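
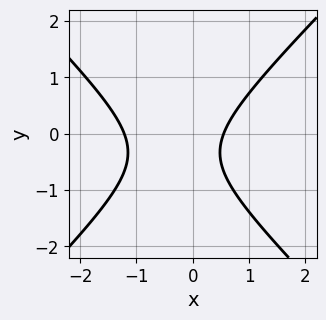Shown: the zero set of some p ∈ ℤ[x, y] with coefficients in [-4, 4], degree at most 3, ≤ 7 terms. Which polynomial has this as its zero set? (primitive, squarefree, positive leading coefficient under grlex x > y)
3*x^2 - 3*y^2 + 2*x - 2*y - 2

1. The degree is 2 — no degree-1 curve has this shape.
2. Against the integer gridlines: the curve avoids every integer y-axis point in the box.
3. These observations pin down the coefficients.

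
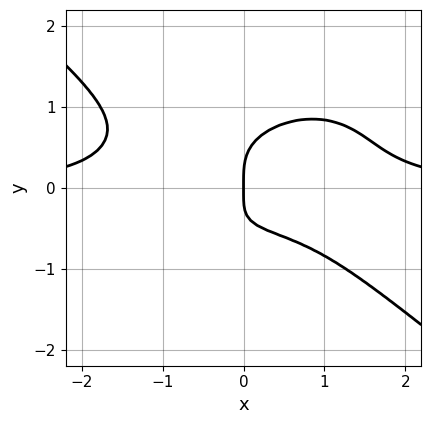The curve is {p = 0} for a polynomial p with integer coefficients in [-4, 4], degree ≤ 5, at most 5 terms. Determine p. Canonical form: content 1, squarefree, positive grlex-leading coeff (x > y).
1. deg p = 4. The shape is more complex than any degree-3 curve.
2. Checking where it meets the axes: one x-axis crossing is at x = 0; it crosses the y-axis at the gridline y = 0.
3. Matching integer coefficients to the picture gives p.

x^3*y + 2*y^4 - x*y - x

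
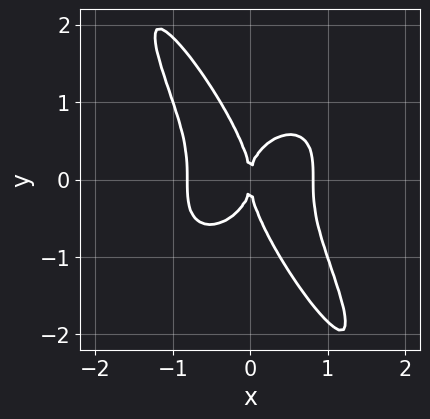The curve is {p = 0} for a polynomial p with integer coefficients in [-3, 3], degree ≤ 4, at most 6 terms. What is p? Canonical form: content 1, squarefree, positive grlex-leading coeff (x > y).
deg p = 4.
Checking where it meets the axes: one x-axis crossing is at x = 0; one y-axis crossing is at y = 0.
Assembling these constraints gives the stated polynomial.

3*x^4 + 2*x*y^3 + y^4 - 2*x^2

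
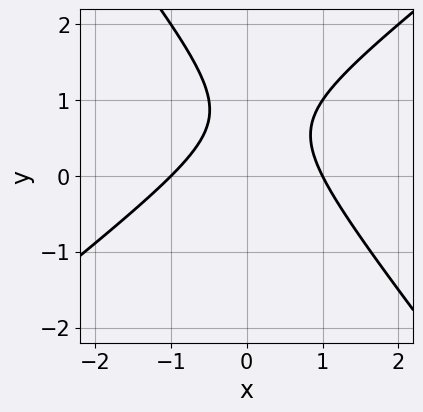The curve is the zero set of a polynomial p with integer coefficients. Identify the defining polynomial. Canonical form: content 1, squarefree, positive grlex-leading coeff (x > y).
2*x^2 - x*y - 2*y^2 + 3*y - 2

First, the degree is 2 — a generic line meets the curve in up to 2 points.
Next, reading off the gridlines: among the integer gridlines, it crosses the x-axis at x ∈ {-1, 1}; the curve avoids every integer y-axis point in the box.
Finally, assembling these constraints gives the stated polynomial.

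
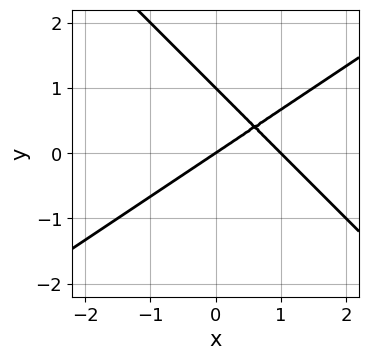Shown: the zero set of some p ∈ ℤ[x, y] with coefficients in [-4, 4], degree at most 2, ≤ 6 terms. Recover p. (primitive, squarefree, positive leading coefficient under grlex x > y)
First, deg p = 2. The shape is more complex than any degree-1 curve.
Then, against the integer gridlines: the y-axis gridline crossings are at y ∈ {0, 1}; among the integer gridlines, it crosses the x-axis at x ∈ {0, 1}.
Finally, the integer polynomial consistent with all of this is the stated p.

2*x^2 - x*y - 3*y^2 - 2*x + 3*y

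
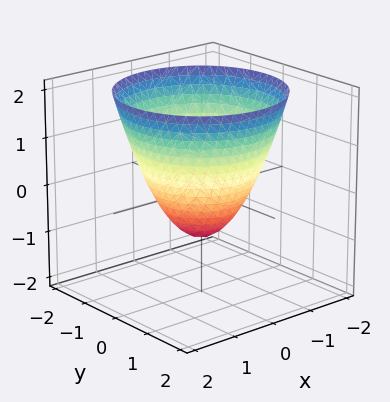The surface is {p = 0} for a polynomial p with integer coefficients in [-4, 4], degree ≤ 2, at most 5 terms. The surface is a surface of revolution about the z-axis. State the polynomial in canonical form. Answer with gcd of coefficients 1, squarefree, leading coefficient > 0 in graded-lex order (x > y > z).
x^2 + y^2 - z - 1

First, deg p = 2.
Next, symmetries: the z-axis is an axis of rotation, so x and y enter only as x² + y².
Next, checking where it meets the axes: among the integer gridlines, it crosses the x-axis at x ∈ {-1, 1}; among the integer gridlines, it crosses the y-axis at y ∈ {-1, 1}; it crosses the z-axis at the gridline z = -1; a circular section at z = 1 has radius between 1 and 2.
Finally, fitting integer coefficients to these (and the overall shape) gives p.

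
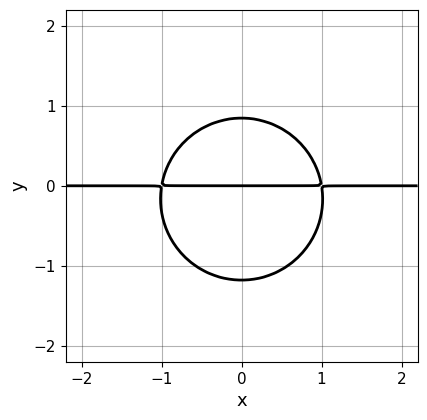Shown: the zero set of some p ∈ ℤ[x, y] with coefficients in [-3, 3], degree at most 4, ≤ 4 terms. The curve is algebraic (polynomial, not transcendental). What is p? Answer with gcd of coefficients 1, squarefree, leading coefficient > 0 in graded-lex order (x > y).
3*x^2*y + 3*y^3 + y^2 - 3*y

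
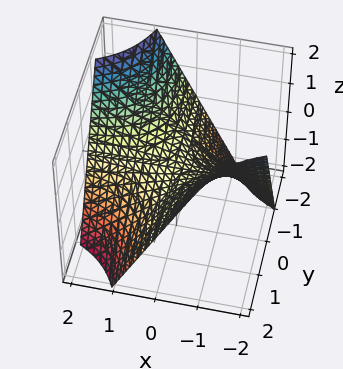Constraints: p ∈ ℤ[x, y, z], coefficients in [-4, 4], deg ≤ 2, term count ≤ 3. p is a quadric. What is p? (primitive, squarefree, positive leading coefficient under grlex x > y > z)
x*y + z

deg p = 2.
Against the integer gridlines: it meets the z-axis at z = 0 (among the integer gridlines); the visible y-axis segment lies entirely on the surface.
These observations pin down the coefficients.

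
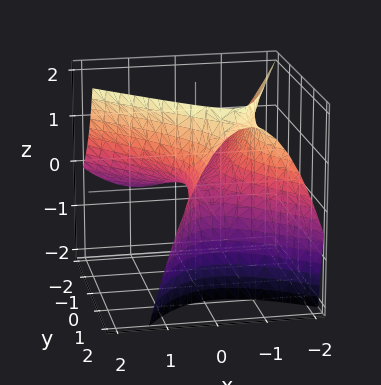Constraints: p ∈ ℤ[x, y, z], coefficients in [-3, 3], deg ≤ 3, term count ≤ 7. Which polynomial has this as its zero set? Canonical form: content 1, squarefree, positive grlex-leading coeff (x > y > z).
3*x^2 + 2*x*y - y^2 + 3*y*z - 3*z

First, degree: a generic line meets the surface in up to 2 points, so deg p = 2.
Then, against the integer gridlines: one x-axis crossing is at x = 0; it crosses the z-axis at the gridline z = 0; it crosses the y-axis at the gridline y = 0.
Finally, fitting integer coefficients to these (and the overall shape) gives p.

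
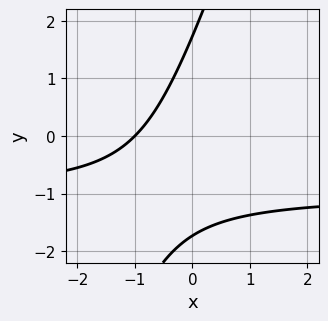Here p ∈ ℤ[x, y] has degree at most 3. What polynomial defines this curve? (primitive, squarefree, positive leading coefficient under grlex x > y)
1. Degree: the shape is more complex than any degree-1 curve, so deg p = 2.
2. Against the integer gridlines: it crosses the x-axis at the gridline x = -1.
3. Putting this together gives p.

3*x*y - y^2 + 3*x + 3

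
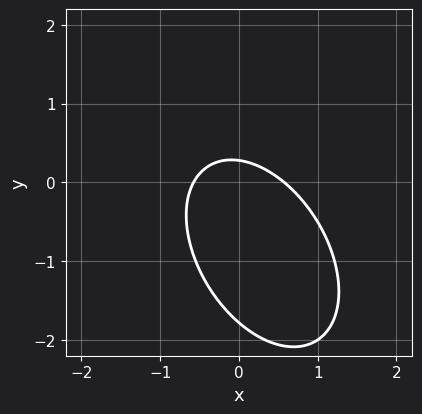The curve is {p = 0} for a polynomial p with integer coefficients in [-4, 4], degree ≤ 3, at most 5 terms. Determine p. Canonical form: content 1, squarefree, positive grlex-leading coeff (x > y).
1. The degree is 2 — a generic line meets the curve in up to 2 points.
2. Solving for integer coefficients yields p as stated.

3*x^2 + 2*x*y + 2*y^2 + 3*y - 1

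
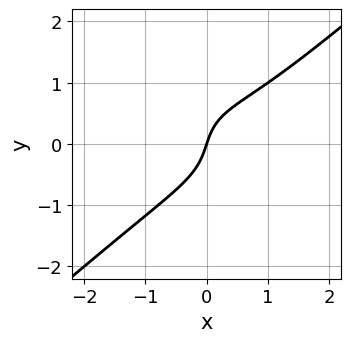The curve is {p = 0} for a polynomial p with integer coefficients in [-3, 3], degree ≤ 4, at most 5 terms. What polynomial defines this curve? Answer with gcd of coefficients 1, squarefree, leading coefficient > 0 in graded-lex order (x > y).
2*x^3 - 3*y^3 - x^2 + 3*x - y

(a) deg p = 3. A generic line meets the curve in up to 3 points.
(b) From the axis intercepts and sections: one x-axis crossing is at x = 0; one y-axis crossing is at y = 0.
(c) These observations pin down the coefficients.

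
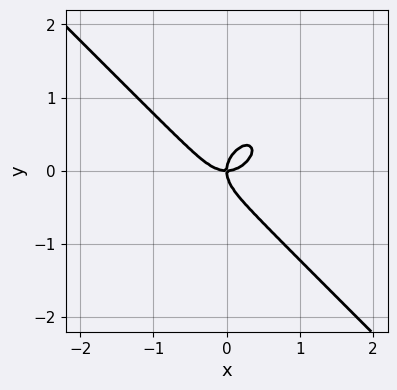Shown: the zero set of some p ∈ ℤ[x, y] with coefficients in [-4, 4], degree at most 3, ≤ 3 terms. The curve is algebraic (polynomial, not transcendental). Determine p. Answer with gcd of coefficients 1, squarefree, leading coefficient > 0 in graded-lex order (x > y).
3*x^3 + 3*y^3 - 2*x*y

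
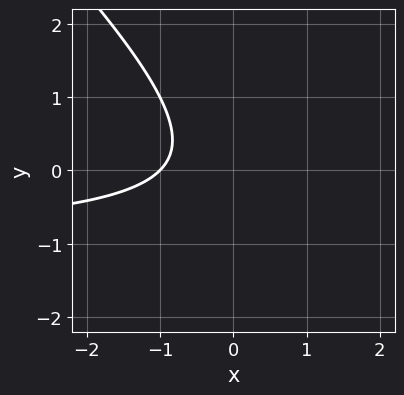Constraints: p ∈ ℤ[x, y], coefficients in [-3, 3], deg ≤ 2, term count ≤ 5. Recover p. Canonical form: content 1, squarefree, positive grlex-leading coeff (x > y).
The degree is 2 — the shape is more complex than any degree-1 curve.
Reading off the gridlines: it crosses the x-axis at the gridline x = -1; the curve avoids every integer y-axis point in the box.
Together with the visible shape, these determine p as stated.

x*y + y^2 + x + 1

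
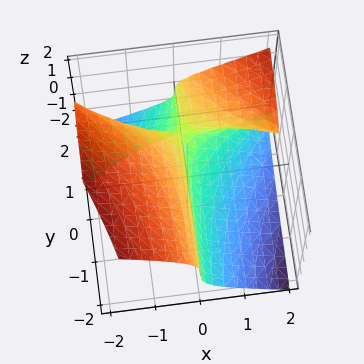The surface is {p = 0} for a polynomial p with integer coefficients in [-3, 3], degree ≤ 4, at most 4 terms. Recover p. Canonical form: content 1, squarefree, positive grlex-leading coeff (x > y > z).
x^2*z - 2*z^3 + 2*x*y - 2*x

1. The degree is 3 — the shape is more complex than any degree-2 surface.
2. From the axis intercepts and sections: it crosses the x-axis at the gridline x = 0; every point of the y-axis in the box is on the surface; one z-axis crossing is at z = 0.
3. Matching integer coefficients to the picture gives p.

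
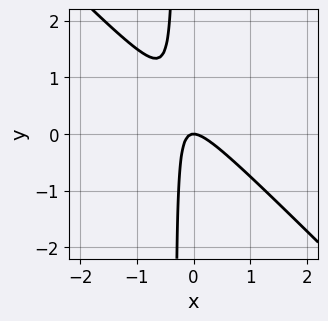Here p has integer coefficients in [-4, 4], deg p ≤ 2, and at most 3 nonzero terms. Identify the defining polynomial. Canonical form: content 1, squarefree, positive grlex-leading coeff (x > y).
3*x^2 + 3*x*y + y

(a) Degree: no degree-1 curve has this shape, so deg p = 2.
(b) Against the integer gridlines: it crosses the x-axis at the gridline x = 0; it crosses the y-axis at the gridline y = 0.
(c) These observations pin down the coefficients.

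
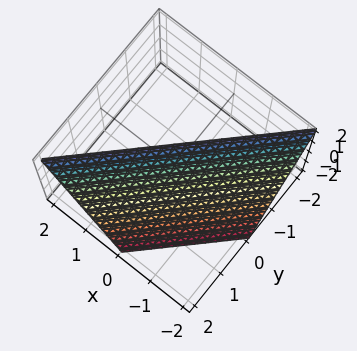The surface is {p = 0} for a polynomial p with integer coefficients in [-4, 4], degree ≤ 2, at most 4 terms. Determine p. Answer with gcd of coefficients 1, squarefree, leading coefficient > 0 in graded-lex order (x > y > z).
deg p = 1.
Checking where it meets the axes: it crosses the z-axis at the gridline z = 2; one y-axis crossing is at y = 1; one x-axis crossing is at x = -1.
The integer polynomial consistent with all of this is the stated p.

2*x - 2*y - z + 2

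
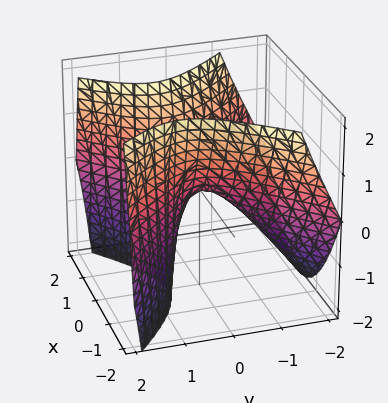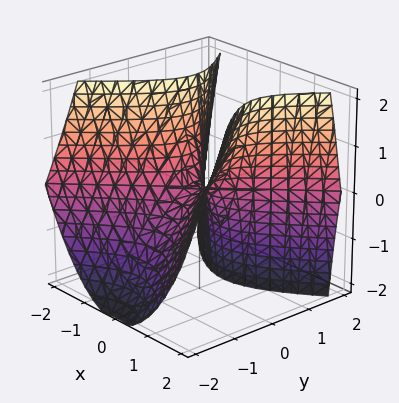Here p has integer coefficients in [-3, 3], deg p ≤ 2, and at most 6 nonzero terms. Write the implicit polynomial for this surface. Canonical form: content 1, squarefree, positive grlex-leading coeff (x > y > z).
3*x^2 - 3*y^2 + 2*y*z - 2*z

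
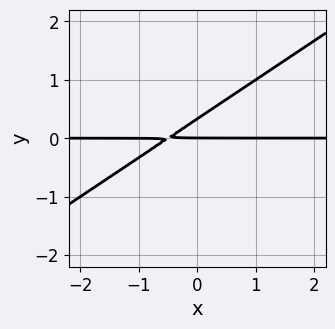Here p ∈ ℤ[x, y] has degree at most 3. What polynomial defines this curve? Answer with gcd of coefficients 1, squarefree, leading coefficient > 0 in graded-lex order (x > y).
2*x*y - 3*y^2 + y

First, the degree is 2 — no degree-1 curve has this shape.
Then, observable constraints: it crosses the y-axis at the gridline y = 0; every point of the x-axis in the box is on the curve.
Finally, assembling these constraints gives the stated polynomial.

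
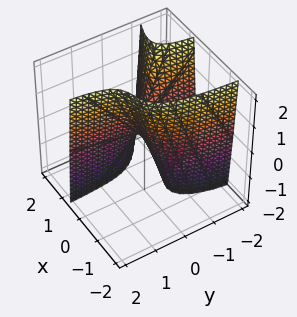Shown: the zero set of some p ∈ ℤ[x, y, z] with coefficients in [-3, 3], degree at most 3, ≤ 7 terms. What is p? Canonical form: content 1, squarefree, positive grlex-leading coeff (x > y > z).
First, the degree is 3 — no degree-2 surface has this shape.
Then, against the integer gridlines: one x-axis crossing is at x = 0; it crosses the y-axis at the gridline y = 0.
Finally, putting this together gives p.

2*x^3 + 3*x^2*y + 3*x*y - 3*y + z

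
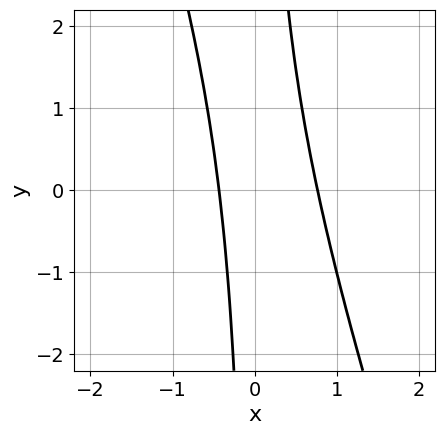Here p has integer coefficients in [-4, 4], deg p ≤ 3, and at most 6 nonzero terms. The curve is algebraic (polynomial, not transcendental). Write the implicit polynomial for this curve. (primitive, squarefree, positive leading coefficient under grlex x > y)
deg p = 2. No degree-1 curve has this shape.
Against the integer gridlines: it misses every integer gridline on the y-axis.
Together with the visible shape, these determine p as stated.

3*x^2 + x*y - x - 1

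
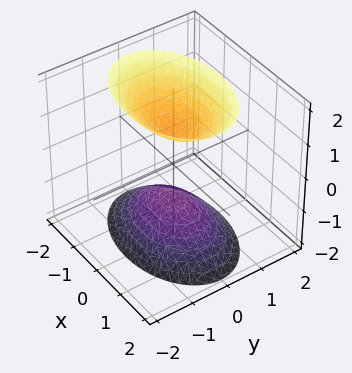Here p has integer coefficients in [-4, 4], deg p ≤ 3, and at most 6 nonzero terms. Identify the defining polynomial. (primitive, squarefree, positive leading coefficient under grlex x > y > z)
1. I count 2 distinct pieces.
2. The degree is 2 — two sheets facing apart; a quadric.
3. Symmetries: mirror symmetry x ↦ −x ⇒ only even powers of x; the y ↦ −y reflection is a symmetry, so y appears only in even powers; the z ↦ −z reflection is a symmetry, so z appears only in even powers.
4. From the axis intercepts and sections: the surface avoids every integer y-axis point in the box; among the integer gridlines, it crosses the z-axis at z ∈ {-1, 1}; it misses every integer gridline on the x-axis.
5. The integer polynomial consistent with all of this is the stated p.

x^2 + 2*y^2 - z^2 + 1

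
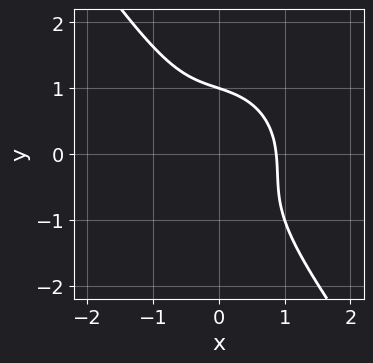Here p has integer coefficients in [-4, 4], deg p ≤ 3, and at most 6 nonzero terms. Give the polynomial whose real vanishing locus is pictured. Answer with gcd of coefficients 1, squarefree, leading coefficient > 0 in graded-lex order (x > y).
3*x^3 + x^2*y + 2*x*y^2 + 2*y^3 - 2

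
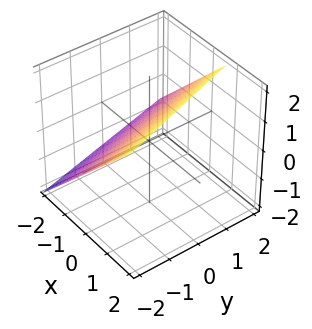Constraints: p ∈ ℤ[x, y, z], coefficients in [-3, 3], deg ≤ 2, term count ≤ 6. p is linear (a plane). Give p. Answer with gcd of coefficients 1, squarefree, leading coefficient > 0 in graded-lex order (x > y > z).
3*x + y - 3*z + 2

deg p = 1. The surface is flat (a plane).
Checking where it meets the axes: one y-axis crossing is at y = -2.
Putting this together gives p.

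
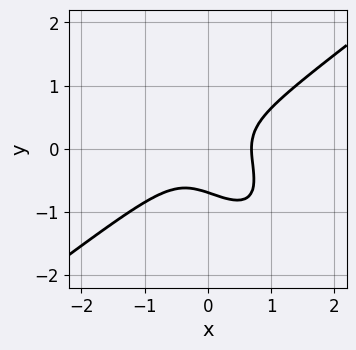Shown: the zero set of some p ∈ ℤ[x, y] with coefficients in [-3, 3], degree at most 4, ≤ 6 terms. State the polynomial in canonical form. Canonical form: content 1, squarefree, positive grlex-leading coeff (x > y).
(a) Degree: a generic line meets the curve in up to 3 points, so deg p = 3.
(b) Matching integer coefficients to the picture gives p.

3*x^3 - 3*x*y^2 - 3*y^3 - 1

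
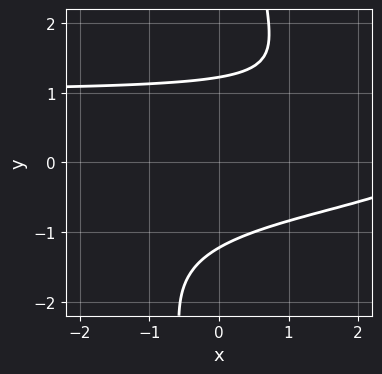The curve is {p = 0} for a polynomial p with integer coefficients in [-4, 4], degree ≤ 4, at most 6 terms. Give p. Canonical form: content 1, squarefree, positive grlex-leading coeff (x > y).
Degree: no degree-3 curve has this shape, so deg p = 4.
Against the integer gridlines: the curve avoids every integer x-axis point in the box.
The integer polynomial consistent with all of this is the stated p.

x*y^3 - 2*y^2 - x + 3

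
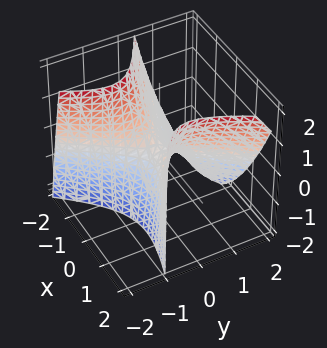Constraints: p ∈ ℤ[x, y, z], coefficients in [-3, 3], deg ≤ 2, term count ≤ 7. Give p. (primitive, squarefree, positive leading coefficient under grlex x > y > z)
2*x^2 + 3*x*y - 3*y^2 - 2*y*z - 2*z

1. The degree is 2 — no degree-1 surface has this shape.
2. Reading off the gridlines: it crosses the z-axis at the gridline z = 0; it meets the x-axis at x = 0 (among the integer gridlines); it crosses the y-axis at the gridline y = 0.
3. These observations pin down the coefficients.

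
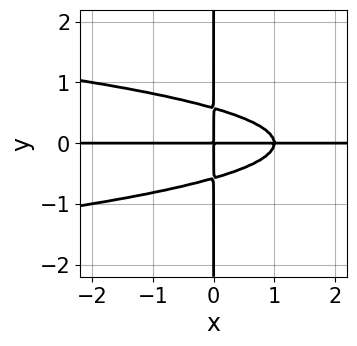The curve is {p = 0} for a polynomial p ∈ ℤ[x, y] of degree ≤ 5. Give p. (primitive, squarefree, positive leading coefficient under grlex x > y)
(a) The degree is 4 — no degree-3 curve has this shape.
(b) Reading off the gridlines: the visible y-axis segment lies entirely on the curve; the visible x-axis segment lies entirely on the curve.
(c) Assembling these constraints gives the stated polynomial.

3*x*y^3 + x^2*y - x*y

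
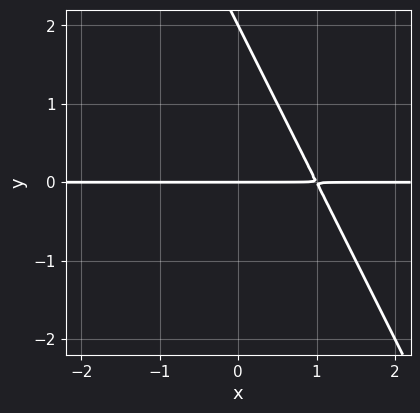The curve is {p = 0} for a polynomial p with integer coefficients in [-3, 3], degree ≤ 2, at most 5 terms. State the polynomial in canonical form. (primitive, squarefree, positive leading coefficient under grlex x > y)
(a) deg p = 2.
(b) Reading off the gridlines: every point of the x-axis in the box is on the curve; among the integer gridlines, it crosses the y-axis at y ∈ {0, 2}.
(c) Putting this together gives p.

2*x*y + y^2 - 2*y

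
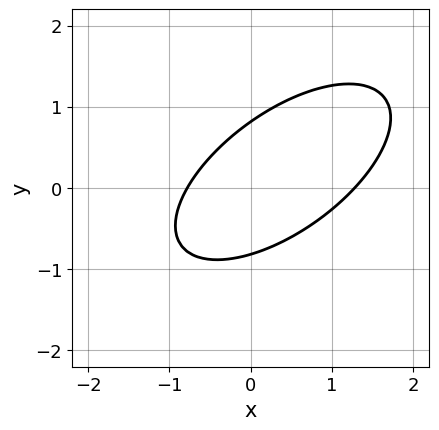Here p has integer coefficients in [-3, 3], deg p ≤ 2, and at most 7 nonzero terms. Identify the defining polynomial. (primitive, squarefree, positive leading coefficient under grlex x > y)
First, deg p = 2.
Finally, solving for integer coefficients yields p as stated.

2*x^2 - 3*x*y + 3*y^2 - x - 2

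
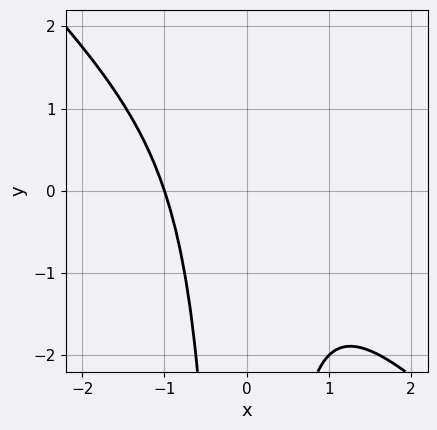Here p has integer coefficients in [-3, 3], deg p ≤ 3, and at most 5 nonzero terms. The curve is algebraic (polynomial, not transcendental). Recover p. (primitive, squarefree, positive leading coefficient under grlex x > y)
(a) Degree: no degree-2 curve has this shape, so deg p = 3.
(b) Against the integer gridlines: the curve avoids every integer y-axis point in the box; it meets the x-axis at x = -1 (among the integer gridlines).
(c) Assembling these constraints gives the stated polynomial.

x^3 + x^2*y + 1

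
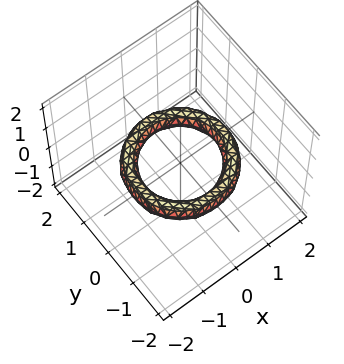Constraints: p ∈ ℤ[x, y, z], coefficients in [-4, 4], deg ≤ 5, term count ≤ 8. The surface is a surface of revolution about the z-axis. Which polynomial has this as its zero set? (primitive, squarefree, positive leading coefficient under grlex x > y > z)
x^4 + 2*x^2*y^2 + y^4 - 3*x^2 - 3*y^2 + 3*z^2 + 2

Degree: no degree-3 surface has this shape, so deg p = 4.
Symmetries: rotational symmetry about the z-axis ⇒ p depends on x, y only through x² + y².
Against the integer gridlines: the x-axis gridline crossings are at x ∈ {-1, 1}; no z-intercept at any integer in the box; a circular section at z = 0 has radius exactly 1.
Together with the visible shape, these determine p as stated. Check: (0, 1, 0) on the y-axis lies on the surface, and p(0, 1, 0) = 0. ✓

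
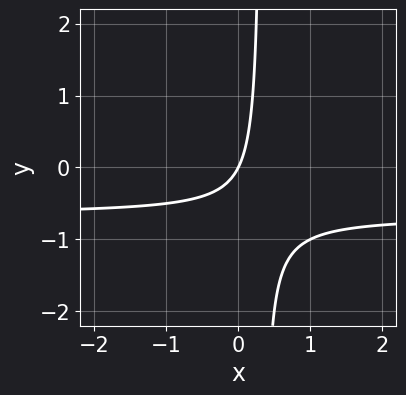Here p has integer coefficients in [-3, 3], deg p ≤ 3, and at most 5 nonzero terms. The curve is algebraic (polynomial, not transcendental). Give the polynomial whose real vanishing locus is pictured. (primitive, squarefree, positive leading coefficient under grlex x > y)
3*x*y + 2*x - y

(a) The degree is 2 — the shape is more complex than any degree-1 curve.
(b) From the visible intercepts: one x-axis crossing is at x = 0; one y-axis crossing is at y = 0.
(c) Assembling these constraints gives the stated polynomial.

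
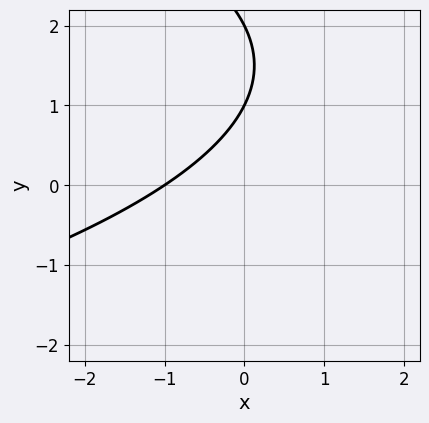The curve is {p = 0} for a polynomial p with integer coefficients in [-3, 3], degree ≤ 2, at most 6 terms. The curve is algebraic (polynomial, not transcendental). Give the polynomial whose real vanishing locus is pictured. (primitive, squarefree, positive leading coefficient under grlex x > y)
First, the degree is 2 — a generic line meets the curve in up to 2 points.
Next, reading off the gridlines: one x-axis crossing is at x = -1; among the integer gridlines, it crosses the y-axis at y ∈ {1, 2}.
Finally, fitting integer coefficients to these (and the overall shape) gives p.

y^2 + 2*x - 3*y + 2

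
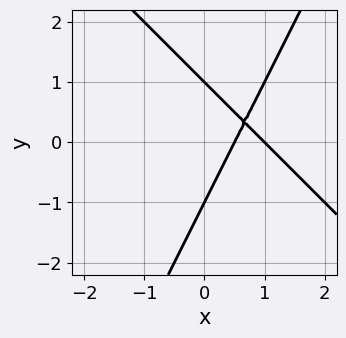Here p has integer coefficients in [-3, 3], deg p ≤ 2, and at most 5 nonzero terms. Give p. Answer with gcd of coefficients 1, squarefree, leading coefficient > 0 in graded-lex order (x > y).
Degree: a generic line meets the curve in up to 2 points, so deg p = 2.
Observable constraints: one x-axis crossing is at x = 1; the y-axis gridline crossings are at y ∈ {-1, 1}.
The integer polynomial consistent with all of this is the stated p.

2*x^2 + x*y - y^2 - 3*x + 1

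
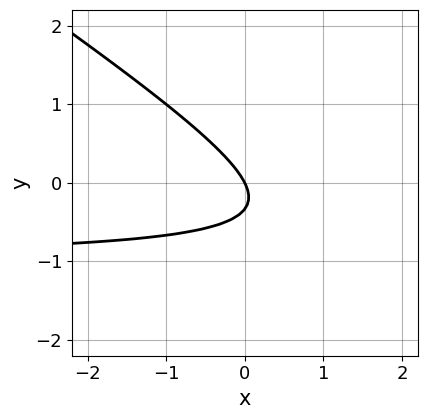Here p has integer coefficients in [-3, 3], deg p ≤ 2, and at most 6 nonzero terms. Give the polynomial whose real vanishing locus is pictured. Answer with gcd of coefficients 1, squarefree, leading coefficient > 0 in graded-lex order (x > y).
First, degree: the shape is more complex than any degree-1 curve, so deg p = 2.
Next, observable constraints: it crosses the x-axis at the gridline x = 0; it crosses the y-axis at the gridline y = 0.
Finally, the integer polynomial consistent with all of this is the stated p.

2*x*y + 3*y^2 + 2*x + y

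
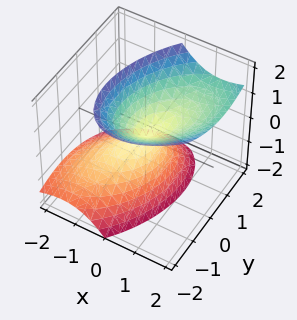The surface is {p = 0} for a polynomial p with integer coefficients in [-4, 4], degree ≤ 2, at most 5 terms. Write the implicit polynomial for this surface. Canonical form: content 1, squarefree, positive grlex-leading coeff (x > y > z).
3*x^2 - 2*x*y - 3*x*z + 2*y^2 - 2*z^2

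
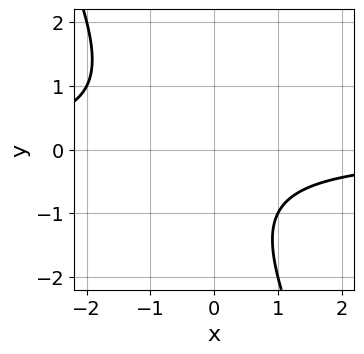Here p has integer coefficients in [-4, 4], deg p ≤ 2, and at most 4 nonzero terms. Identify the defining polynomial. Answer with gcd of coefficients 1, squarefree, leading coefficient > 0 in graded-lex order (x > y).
2*x*y + y^2 + y + 2

1. The degree is 2 — the shape is more complex than any degree-1 curve.
2. Checking where it meets the axes: the curve avoids every integer x-axis point in the box; no y-intercept at any integer in the box.
3. Together with the visible shape, these determine p as stated.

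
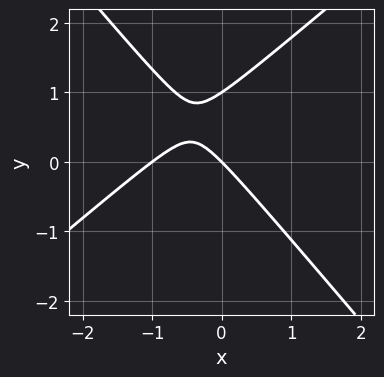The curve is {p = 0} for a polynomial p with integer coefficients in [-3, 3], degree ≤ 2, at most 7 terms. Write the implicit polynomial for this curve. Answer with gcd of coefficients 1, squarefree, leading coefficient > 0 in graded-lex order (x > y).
Degree: the shape is more complex than any degree-1 curve, so deg p = 2.
Reading off the gridlines: the x-axis gridline crossings are at x ∈ {-1, 0}; the y-axis gridline crossings are at y ∈ {0, 1}.
Matching integer coefficients to the picture gives p.

3*x^2 - x*y - 3*y^2 + 3*x + 3*y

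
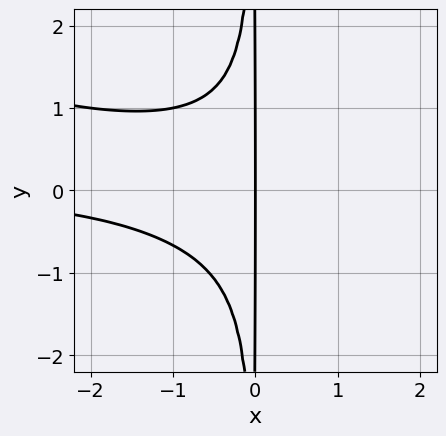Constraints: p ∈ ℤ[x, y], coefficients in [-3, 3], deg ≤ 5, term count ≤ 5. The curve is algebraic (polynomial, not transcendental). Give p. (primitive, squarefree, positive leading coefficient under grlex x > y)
x^3*y + 3*x^2*y^2 + 2*x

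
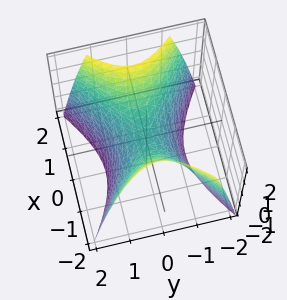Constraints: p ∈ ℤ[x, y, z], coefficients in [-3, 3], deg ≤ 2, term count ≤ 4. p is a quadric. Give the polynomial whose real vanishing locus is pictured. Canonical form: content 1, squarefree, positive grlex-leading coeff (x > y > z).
1. Degree: a hyperbolic paraboloid; a quadric, so deg p = 2.
2. Symmetries: the x ↦ −x reflection is a symmetry, so x appears only in even powers; it's symmetric under y → −y, forcing even powers of y.
3. Observable constraints: one x-axis crossing is at x = 0; it crosses the z-axis at the gridline z = 0; it meets the y-axis at y = 0 (among the integer gridlines).
4. Assembling these constraints gives the stated polynomial.

2*x^2 - 3*y^2 - 2*z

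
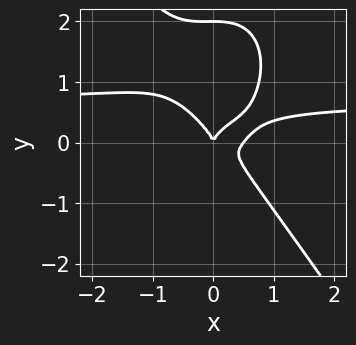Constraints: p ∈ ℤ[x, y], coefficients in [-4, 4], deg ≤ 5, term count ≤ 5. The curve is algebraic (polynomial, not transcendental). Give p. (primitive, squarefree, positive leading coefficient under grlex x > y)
(a) Degree: no degree-3 curve has this shape, so deg p = 4.
(b) From the visible intercepts: among the integer gridlines, it crosses the y-axis at y ∈ {0, 2}; it meets the x-axis at x = 0 (among the integer gridlines).
(c) Putting this together gives p.

3*x^3*y + y^4 - 2*x^3 - 2*y^3 + x^2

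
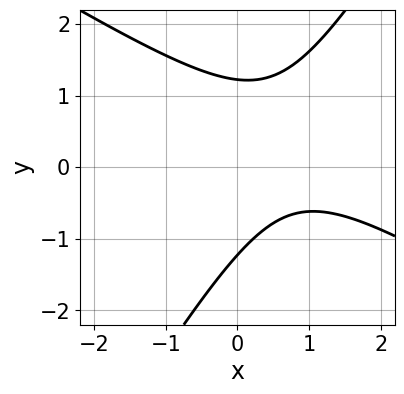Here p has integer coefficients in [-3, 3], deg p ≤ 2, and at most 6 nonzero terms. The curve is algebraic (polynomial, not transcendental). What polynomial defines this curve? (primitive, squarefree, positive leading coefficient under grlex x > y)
First, deg p = 2.
Next, observable constraints: it misses every integer gridline on the x-axis.
Finally, the integer polynomial consistent with all of this is the stated p.

2*x^2 + 2*x*y - 2*y^2 - 3*x + 3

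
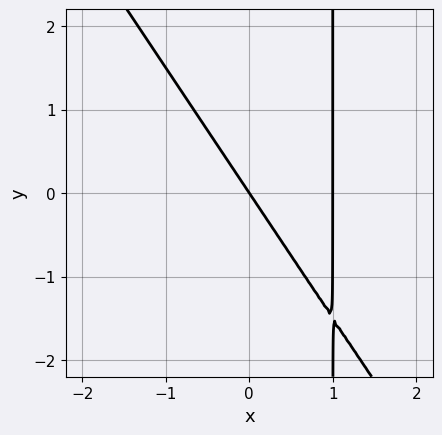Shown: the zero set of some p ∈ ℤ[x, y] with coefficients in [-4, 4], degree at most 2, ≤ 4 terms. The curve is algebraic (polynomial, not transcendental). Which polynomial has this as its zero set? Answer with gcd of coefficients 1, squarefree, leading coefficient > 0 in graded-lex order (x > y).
1. deg p = 2.
2. Observable constraints: among the integer gridlines, it crosses the x-axis at x ∈ {0, 1}; it meets the y-axis at y = 0 (among the integer gridlines).
3. Solving for integer coefficients yields p as stated.

3*x^2 + 2*x*y - 3*x - 2*y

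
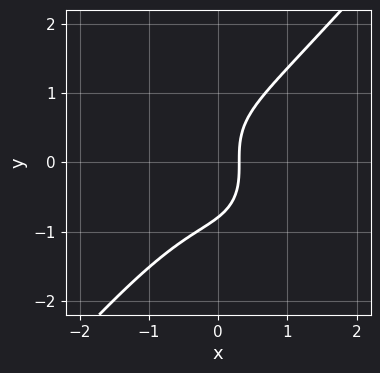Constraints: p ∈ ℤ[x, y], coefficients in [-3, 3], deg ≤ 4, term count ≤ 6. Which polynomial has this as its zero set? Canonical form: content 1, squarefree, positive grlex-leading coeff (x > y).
3*x^3 - 2*y^3 + 3*x - 1

The degree is 3 — a generic line meets the curve in up to 3 points.
Putting this together gives p.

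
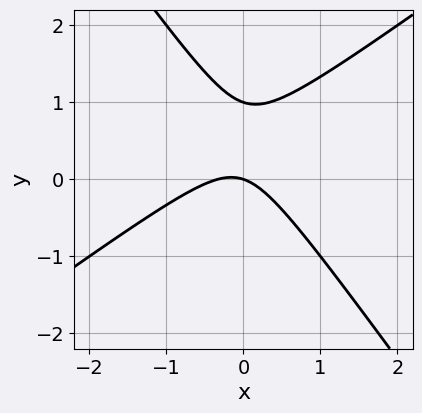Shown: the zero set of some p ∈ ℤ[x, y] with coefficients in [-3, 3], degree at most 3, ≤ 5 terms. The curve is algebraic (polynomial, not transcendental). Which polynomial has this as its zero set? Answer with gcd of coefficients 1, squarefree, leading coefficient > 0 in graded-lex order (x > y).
3*x^2 - 2*x*y - 3*y^2 + x + 3*y

(a) deg p = 2. A generic line meets the curve in up to 2 points.
(b) From the visible intercepts: it meets the x-axis at x = 0 (among the integer gridlines); the y-axis gridline crossings are at y ∈ {0, 1}.
(c) Matching integer coefficients to the picture gives p.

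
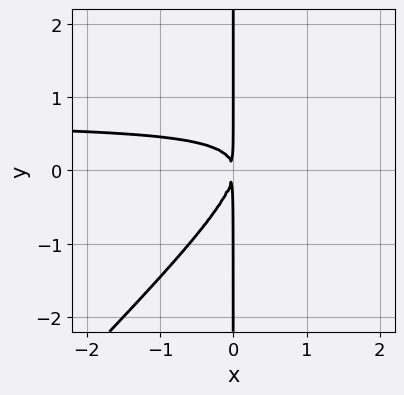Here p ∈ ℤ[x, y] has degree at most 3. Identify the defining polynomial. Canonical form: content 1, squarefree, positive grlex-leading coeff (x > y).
First, the degree is 3 — a generic line meets the curve in up to 3 points.
Then, checking where it meets the axes: the visible y-axis segment lies entirely on the curve.
Finally, fitting integer coefficients to these (and the overall shape) gives p.

3*x^2*y - 3*x*y^2 - 2*x^2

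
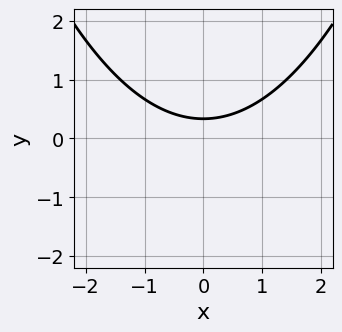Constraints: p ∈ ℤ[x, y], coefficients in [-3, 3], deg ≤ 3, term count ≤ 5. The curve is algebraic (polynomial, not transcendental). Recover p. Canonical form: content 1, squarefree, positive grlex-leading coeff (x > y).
x^2 - 3*y + 1

First, the degree is 2 — a generic line meets the curve in up to 2 points.
Next, symmetries: it's symmetric under x → −x, forcing even powers of x.
Next, checking where it meets the axes: the curve avoids every integer x-axis point in the box.
Finally, matching integer coefficients to the picture gives p.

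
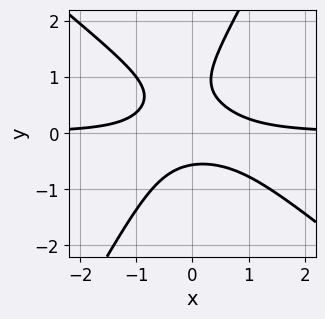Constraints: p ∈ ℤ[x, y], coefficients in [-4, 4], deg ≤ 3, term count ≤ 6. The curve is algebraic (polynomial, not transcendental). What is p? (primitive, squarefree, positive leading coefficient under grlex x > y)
3*x^2*y + 2*x*y^2 - 2*y^3 + 2*y^2 - 1

The degree is 3 — the shape is more complex than any degree-2 curve.
From the axis intercepts and sections: no x-intercept at any integer in the box.
Together with the visible shape, these determine p as stated.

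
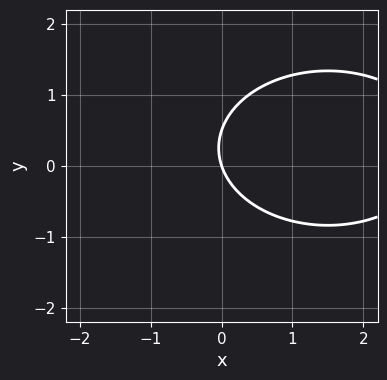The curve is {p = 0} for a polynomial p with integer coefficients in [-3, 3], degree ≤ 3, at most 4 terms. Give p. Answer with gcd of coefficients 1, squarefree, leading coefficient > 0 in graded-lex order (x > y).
The degree is 2 — a generic line meets the curve in up to 2 points.
From the axis intercepts and sections: one x-axis crossing is at x = 0; it meets the y-axis at y = 0 (among the integer gridlines).
Matching integer coefficients to the picture gives p.

x^2 + 2*y^2 - 3*x - y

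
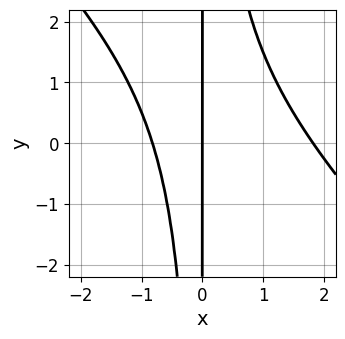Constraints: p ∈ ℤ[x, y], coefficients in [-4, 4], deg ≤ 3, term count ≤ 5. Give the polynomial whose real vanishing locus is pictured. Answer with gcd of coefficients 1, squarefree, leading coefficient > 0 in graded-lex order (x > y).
2*x^3 + 2*x^2*y - 2*x^2 - 3*x

1. Degree: a generic line meets the curve in up to 3 points, so deg p = 3.
2. Reading off the gridlines: one x-axis crossing is at x = 0; the visible y-axis segment lies entirely on the curve.
3. Fitting integer coefficients to these (and the overall shape) gives p.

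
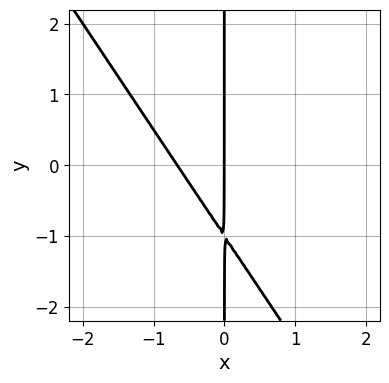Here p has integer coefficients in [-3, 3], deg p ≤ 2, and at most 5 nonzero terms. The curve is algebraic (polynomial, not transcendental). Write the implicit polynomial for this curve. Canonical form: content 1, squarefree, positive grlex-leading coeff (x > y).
3*x^2 + 2*x*y + 2*x

(a) deg p = 2. A generic line meets the curve in up to 2 points.
(b) Reading off the gridlines: one x-axis crossing is at x = 0; the visible y-axis segment lies entirely on the curve.
(c) Together with the visible shape, these determine p as stated.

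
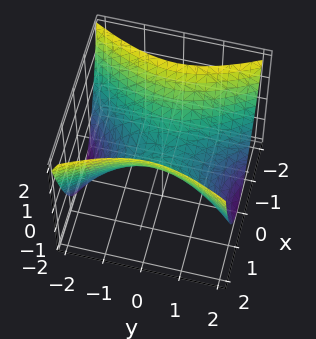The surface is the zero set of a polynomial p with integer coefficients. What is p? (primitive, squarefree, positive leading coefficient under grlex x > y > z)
2*x^2 - y^2 - 2*z

1. Degree: a saddle surface; a quadric, so deg p = 2.
2. Symmetries: the x ↦ −x reflection is a symmetry, so x appears only in even powers; it's symmetric under y → −y, forcing even powers of y.
3. Observable constraints: it meets the x-axis at x = 0 (among the integer gridlines); one z-axis crossing is at z = 0; one y-axis crossing is at y = 0.
4. Solving for integer coefficients yields p as stated.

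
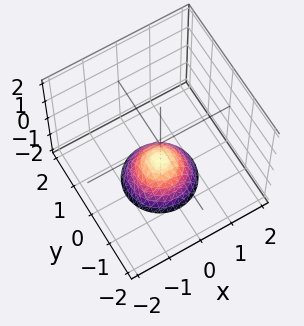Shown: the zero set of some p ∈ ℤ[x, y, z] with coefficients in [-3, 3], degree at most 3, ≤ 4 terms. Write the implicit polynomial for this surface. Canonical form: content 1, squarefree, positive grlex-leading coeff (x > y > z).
x^2 + y^2 + z + 1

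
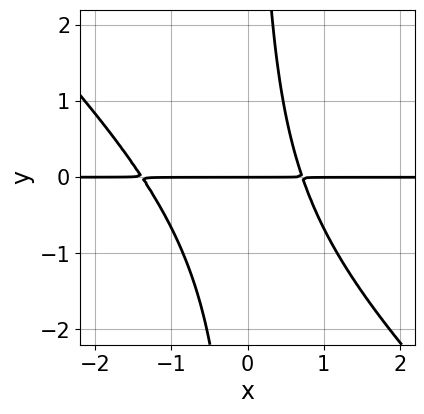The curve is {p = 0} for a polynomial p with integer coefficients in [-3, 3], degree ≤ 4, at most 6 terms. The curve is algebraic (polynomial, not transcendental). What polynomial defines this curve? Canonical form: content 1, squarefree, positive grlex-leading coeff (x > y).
3*x^2*y + 3*x*y^2 + 2*x*y - 3*y

The degree is 3 — a generic line meets the curve in up to 3 points.
From the visible intercepts: the visible x-axis segment lies entirely on the curve; it meets the y-axis at y = 0 (among the integer gridlines).
Together with the visible shape, these determine p as stated.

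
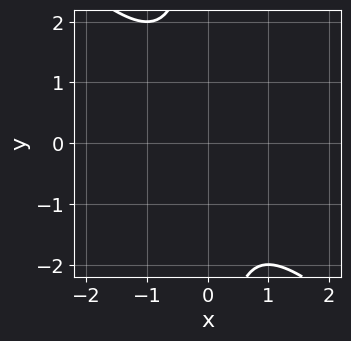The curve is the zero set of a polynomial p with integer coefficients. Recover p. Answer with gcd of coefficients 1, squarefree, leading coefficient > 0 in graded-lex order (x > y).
The degree is 2 — no degree-1 curve has this shape.
Checking where it meets the axes: it misses every integer gridline on the y-axis; it misses every integer gridline on the x-axis.
Solving for integer coefficients yields p as stated.

x^2 + x*y + 1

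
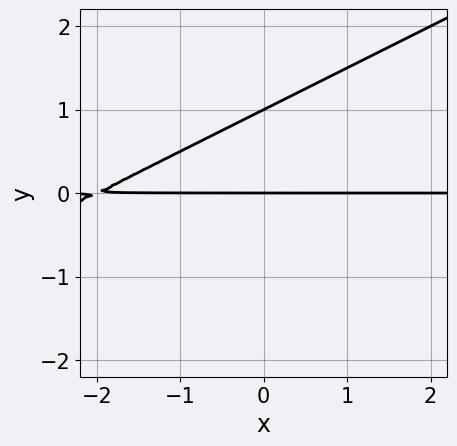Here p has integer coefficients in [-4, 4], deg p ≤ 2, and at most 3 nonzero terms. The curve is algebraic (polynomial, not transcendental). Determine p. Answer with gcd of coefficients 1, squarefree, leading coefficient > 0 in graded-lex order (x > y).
First, deg p = 2. No degree-1 curve has this shape.
Then, against the integer gridlines: among the integer gridlines, it crosses the y-axis at y ∈ {0, 1}; every point of the x-axis in the box is on the curve.
Finally, matching integer coefficients to the picture gives p.

x*y - 2*y^2 + 2*y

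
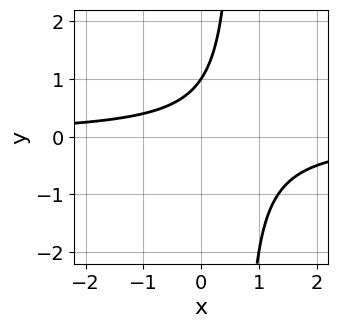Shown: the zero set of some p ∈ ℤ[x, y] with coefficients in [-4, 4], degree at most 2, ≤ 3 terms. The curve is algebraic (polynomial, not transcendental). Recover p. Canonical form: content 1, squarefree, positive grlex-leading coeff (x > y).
3*x*y - 2*y + 2

First, the degree is 2 — a generic line meets the curve in up to 2 points.
Then, checking where it meets the axes: no x-intercept at any integer in the box; it meets the y-axis at y = 1 (among the integer gridlines).
Finally, assembling these constraints gives the stated polynomial.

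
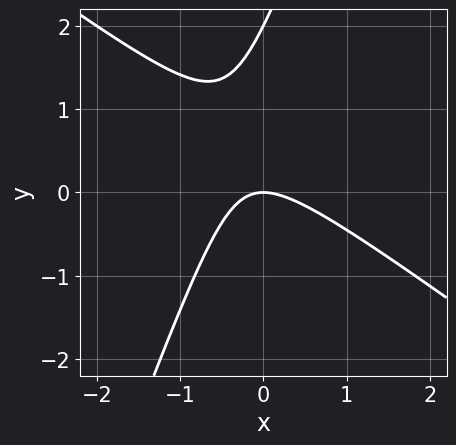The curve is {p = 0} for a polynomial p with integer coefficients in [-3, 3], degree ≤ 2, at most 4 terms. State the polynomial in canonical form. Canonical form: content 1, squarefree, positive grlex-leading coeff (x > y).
(a) Degree: no degree-1 curve has this shape, so deg p = 2.
(b) Observable constraints: it meets the x-axis at x = 0 (among the integer gridlines); the y-axis gridline crossings are at y ∈ {0, 2}.
(c) Together with the visible shape, these determine p as stated.

2*x^2 + 2*x*y - y^2 + 2*y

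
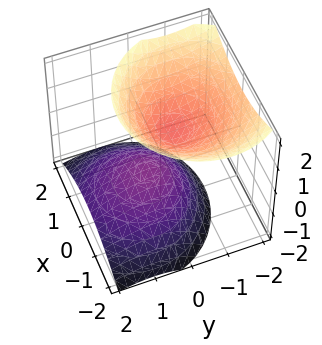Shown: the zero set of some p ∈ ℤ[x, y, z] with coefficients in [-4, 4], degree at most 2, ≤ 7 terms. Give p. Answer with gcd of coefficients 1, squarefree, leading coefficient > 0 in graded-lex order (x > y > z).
2*x^2 + 2*y^2 + 2*y*z - 2*z^2 + 1

1. There are 2 components. They look like related sheets of one shape, so recover p as a whole.
2. Degree: the shape is more complex than any degree-1 surface, so deg p = 2.
3. From the visible intercepts: no y-intercept at any integer in the box; the surface avoids every integer x-axis point in the box.
4. Together with the visible shape, these determine p as stated.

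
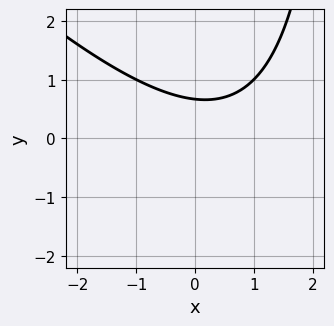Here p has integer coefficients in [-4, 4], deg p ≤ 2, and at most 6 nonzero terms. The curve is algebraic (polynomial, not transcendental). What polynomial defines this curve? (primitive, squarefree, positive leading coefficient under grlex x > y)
1. Degree: no degree-1 curve has this shape, so deg p = 2.
2. Checking where it meets the axes: it misses every integer gridline on the x-axis.
3. The integer polynomial consistent with all of this is the stated p.

x^2 + x*y - x - 3*y + 2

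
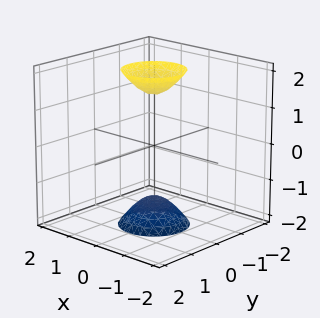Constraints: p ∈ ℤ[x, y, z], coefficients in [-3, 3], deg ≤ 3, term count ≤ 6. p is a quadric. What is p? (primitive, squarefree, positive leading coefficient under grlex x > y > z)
3*x^2 + 3*y^2 - z^2 + 2

The picture has 2 separate pieces. They look like related sheets of one shape, so recover p as a whole.
Degree: two sheets facing apart; a quadric, so deg p = 2.
Symmetries: the z ↦ −z reflection is a symmetry, so z appears only in even powers; the surface is invariant under rotation about z: p = q(x² + y², z).
From the axis intercepts and sections: no y-intercept at any integer in the box; a circular section at z = 2 has radius between 0 and 1; the surface avoids every integer x-axis point in the box.
Matching integer coefficients to the picture gives p.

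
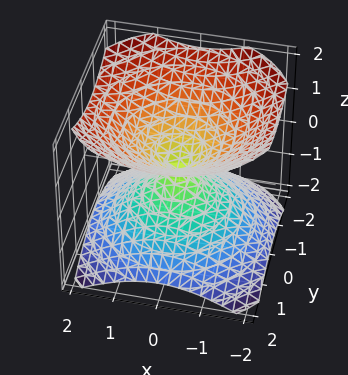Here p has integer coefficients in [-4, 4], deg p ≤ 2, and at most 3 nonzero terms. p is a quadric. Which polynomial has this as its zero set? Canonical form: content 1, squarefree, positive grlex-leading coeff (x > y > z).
2*x^2 + 2*y^2 - 3*z^2

(a) There are 2 components. They look like related sheets of one shape, so recover p as a whole.
(b) The degree is 2 — two nappes meeting at a single point; a quadric.
(c) Symmetries: mirror symmetry z ↦ −z ⇒ only even powers of z; the surface is invariant under rotation about z: p = q(x² + y², z).
(d) Against the integer gridlines: it meets the x-axis at x = 0 (among the integer gridlines); it meets the y-axis at y = 0 (among the integer gridlines).
(e) Together with the visible shape, these determine p as stated.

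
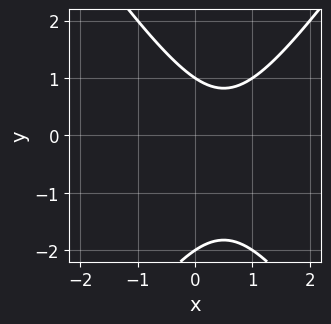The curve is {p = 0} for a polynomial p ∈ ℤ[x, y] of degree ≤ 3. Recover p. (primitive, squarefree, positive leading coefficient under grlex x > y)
2*x^2 - y^2 - 2*x - y + 2

(a) deg p = 2.
(b) From the visible intercepts: the y-axis gridline crossings are at y ∈ {-2, 1}; the curve avoids every integer x-axis point in the box.
(c) Fitting integer coefficients to these (and the overall shape) gives p.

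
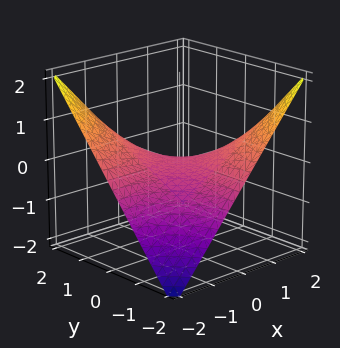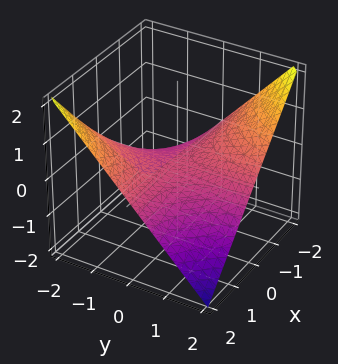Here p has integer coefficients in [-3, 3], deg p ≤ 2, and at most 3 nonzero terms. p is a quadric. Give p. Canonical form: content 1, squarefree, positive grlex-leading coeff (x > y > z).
x*y + 2*z

1. Degree: a hyperbolic paraboloid; a quadric, so deg p = 2.
2. Reading off the gridlines: the visible y-axis segment lies entirely on the surface; one z-axis crossing is at z = 0; every point of the x-axis in the box is on the surface.
3. Solving for integer coefficients yields p as stated.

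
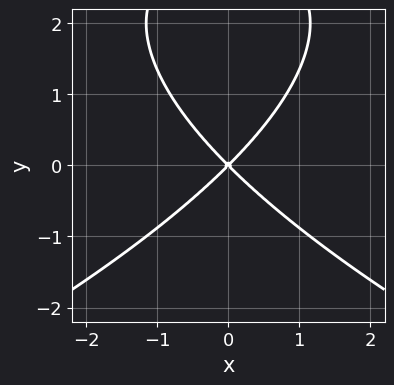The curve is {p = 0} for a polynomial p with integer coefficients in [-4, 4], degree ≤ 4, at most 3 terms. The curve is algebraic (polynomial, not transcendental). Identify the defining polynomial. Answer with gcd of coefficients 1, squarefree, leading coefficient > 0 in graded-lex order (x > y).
1. Degree: a generic line meets the curve in up to 3 points, so deg p = 3.
2. Symmetries: the x ↦ −x reflection is a symmetry, so x appears only in even powers.
3. From the axis intercepts and sections: it meets the y-axis at y = 0 (among the integer gridlines); one x-axis crossing is at x = 0.
4. Assembling these constraints gives the stated polynomial.

y^3 + 3*x^2 - 3*y^2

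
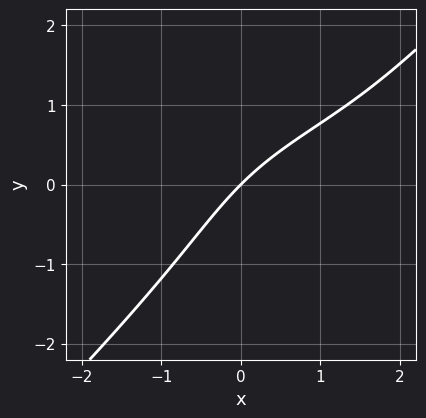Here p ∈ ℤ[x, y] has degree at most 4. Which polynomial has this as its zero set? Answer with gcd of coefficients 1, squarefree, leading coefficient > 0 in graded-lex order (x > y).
First, the degree is 3 — a generic line meets the curve in up to 3 points.
Then, against the integer gridlines: it meets the x-axis at x = 0 (among the integer gridlines); one y-axis crossing is at y = 0.
Finally, the integer polynomial consistent with all of this is the stated p.

x^2*y - y^3 - x^2 + 3*x - 3*y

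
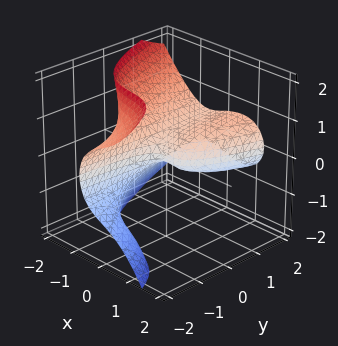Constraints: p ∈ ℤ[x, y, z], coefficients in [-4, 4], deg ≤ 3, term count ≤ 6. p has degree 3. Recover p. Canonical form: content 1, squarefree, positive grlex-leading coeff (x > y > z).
2*x^3 + 2*y*z^2 - x*y + 2*z^2 - y

Degree: no degree-2 surface has this shape, so deg p = 3.
Checking where it meets the axes: one x-axis crossing is at x = 0; it crosses the z-axis at the gridline z = 0.
Assembling these constraints gives the stated polynomial.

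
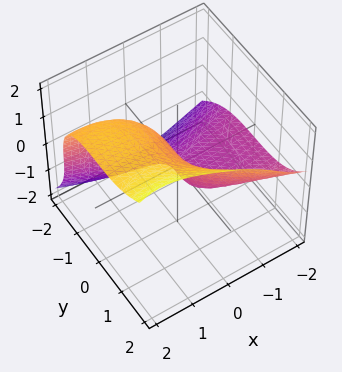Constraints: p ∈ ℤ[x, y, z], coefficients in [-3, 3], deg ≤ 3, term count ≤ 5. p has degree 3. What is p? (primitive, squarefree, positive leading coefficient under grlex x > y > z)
First, the degree is 3 — no degree-2 surface has this shape.
Next, observable constraints: it crosses the z-axis at the gridline z = 0; it crosses the x-axis at the gridline x = 0; it meets the y-axis at y = 0 (among the integer gridlines).
Finally, matching integer coefficients to the picture gives p.

x^2*z - y^3 + z^3 - 2*x*z - 2*x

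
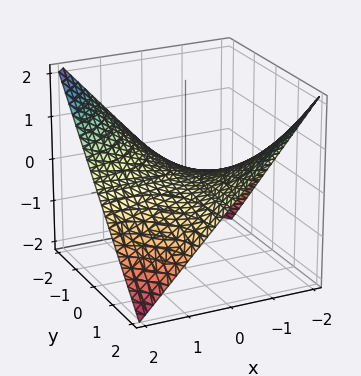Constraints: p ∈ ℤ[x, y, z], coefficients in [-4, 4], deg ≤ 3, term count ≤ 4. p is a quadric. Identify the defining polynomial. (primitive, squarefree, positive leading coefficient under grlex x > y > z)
First, degree: a saddle surface; a quadric, so deg p = 2.
Next, observable constraints: one z-axis crossing is at z = 0; every point of the x-axis in the box is on the surface; every point of the y-axis in the box is on the surface.
Finally, assembling these constraints gives the stated polynomial.

x*y + 2*z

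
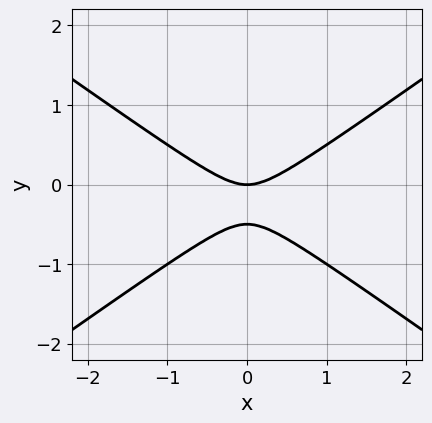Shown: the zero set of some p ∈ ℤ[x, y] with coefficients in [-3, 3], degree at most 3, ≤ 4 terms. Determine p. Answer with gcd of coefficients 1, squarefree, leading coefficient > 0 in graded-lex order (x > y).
deg p = 2. The shape is more complex than any degree-1 curve.
Symmetries: it's symmetric under x → −x, forcing even powers of x.
Against the integer gridlines: it crosses the x-axis at the gridline x = 0; it crosses the y-axis at the gridline y = 0.
The integer polynomial consistent with all of this is the stated p.

x^2 - 2*y^2 - y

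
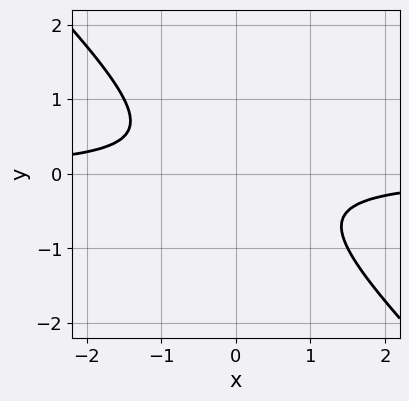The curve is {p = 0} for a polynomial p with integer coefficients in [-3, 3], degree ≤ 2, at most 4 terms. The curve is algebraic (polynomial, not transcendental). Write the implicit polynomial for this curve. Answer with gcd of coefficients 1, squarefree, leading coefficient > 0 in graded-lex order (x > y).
2*x*y + 2*y^2 + 1

(a) The degree is 2 — no degree-1 curve has this shape.
(b) From the visible intercepts: it misses every integer gridline on the x-axis; no y-intercept at any integer in the box.
(c) The integer polynomial consistent with all of this is the stated p.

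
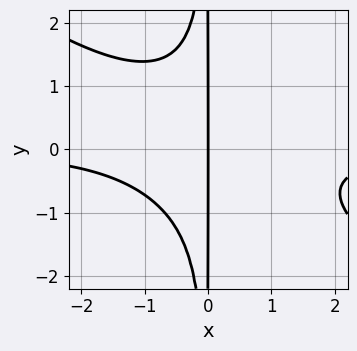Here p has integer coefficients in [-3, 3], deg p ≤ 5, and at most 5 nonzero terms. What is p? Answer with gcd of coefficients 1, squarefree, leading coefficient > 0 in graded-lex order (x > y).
1. deg p = 4.
2. From the visible intercepts: every point of the y-axis in the box is on the curve; it meets the x-axis at x = 0 (among the integer gridlines).
3. These observations pin down the coefficients.

2*x^3*y + 3*x^2*y^2 + 3*x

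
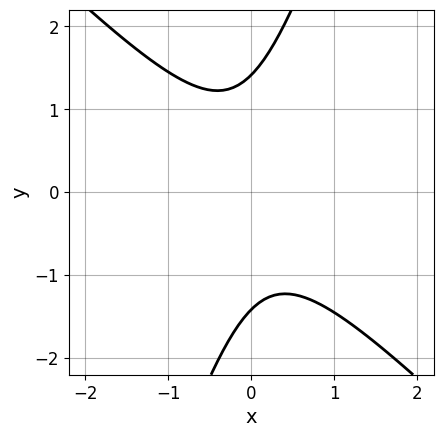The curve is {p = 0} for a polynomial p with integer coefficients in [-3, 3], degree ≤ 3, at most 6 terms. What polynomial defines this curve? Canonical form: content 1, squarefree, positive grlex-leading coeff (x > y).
3*x^2 + 2*x*y - y^2 + 2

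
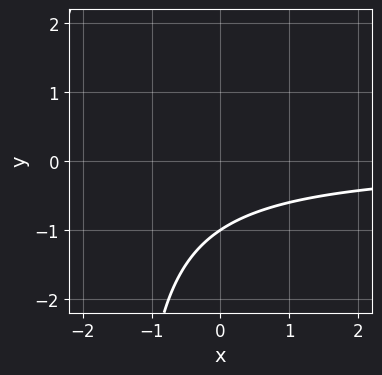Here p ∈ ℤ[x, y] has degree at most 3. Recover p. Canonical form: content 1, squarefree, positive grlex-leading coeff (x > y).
2*x*y + 3*y + 3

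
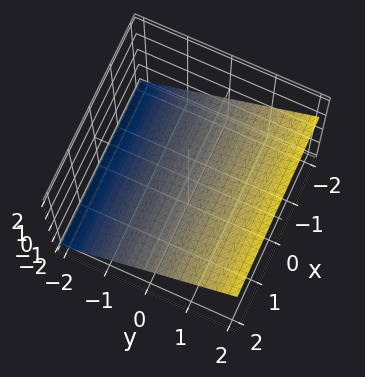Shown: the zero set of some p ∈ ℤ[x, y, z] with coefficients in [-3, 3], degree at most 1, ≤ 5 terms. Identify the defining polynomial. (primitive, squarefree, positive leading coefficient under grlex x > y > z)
(a) Degree: the surface is flat (a plane), so deg p = 1.
(b) Checking where it meets the axes: it meets the y-axis at y = 1 (among the integer gridlines); no x-intercept at any integer in the box.
(c) The integer polynomial consistent with all of this is the stated p.

2*y - 3*z - 2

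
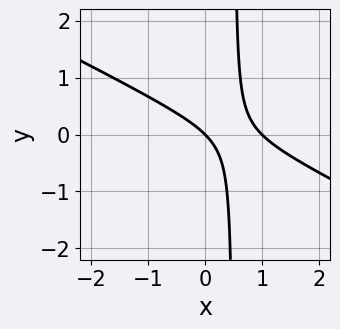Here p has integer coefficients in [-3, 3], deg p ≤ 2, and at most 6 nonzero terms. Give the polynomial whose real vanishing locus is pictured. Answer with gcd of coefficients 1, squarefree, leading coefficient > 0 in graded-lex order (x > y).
x^2 + 2*x*y - x - y

First, deg p = 2. No degree-1 curve has this shape.
Then, observable constraints: among the integer gridlines, it crosses the x-axis at x ∈ {0, 1}; one y-axis crossing is at y = 0.
Finally, fitting integer coefficients to these (and the overall shape) gives p.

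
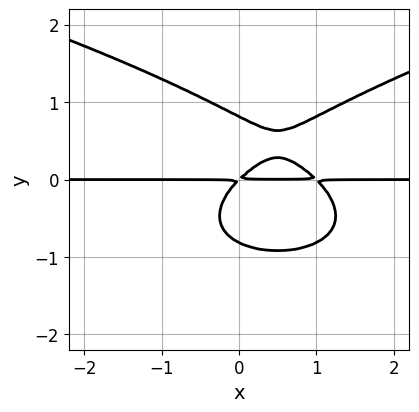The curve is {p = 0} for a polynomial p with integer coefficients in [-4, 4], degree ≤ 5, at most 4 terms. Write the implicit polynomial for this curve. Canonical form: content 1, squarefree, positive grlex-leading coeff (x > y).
3*y^4 - 2*x^2*y + 2*x*y - 2*y^2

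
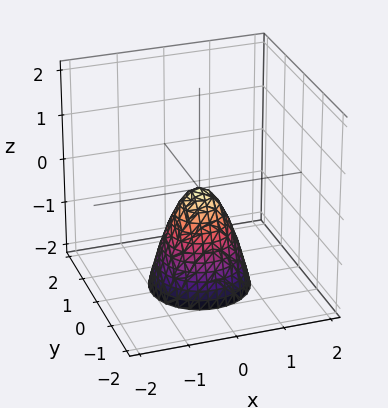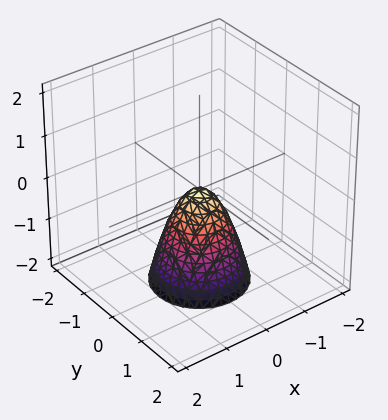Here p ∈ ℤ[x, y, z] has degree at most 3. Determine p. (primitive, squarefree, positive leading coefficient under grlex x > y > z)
The degree is 2 — a single bowl opening along one axis; a quadric.
Symmetries: rotational symmetry about the z-axis ⇒ p depends on x, y only through x² + y².
Observable constraints: one y-axis crossing is at y = 0; a circular section at z = -1 has radius between 0 and 1; it crosses the z-axis at the gridline z = 0; it crosses the x-axis at the gridline x = 0.
Fitting integer coefficients to these (and the overall shape) gives p.

2*x^2 + 2*y^2 + z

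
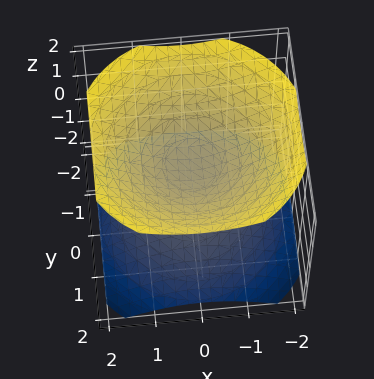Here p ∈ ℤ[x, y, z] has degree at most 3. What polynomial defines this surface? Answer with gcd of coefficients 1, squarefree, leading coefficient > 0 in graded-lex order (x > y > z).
First, the picture has 2 separate pieces. Treating them together as one polynomial.
Next, the degree is 2 — two separate bowl-shaped sheets opening away from each other; a quadric.
Next, symmetries: the z ↦ −z reflection is a symmetry, so z appears only in even powers; rotational symmetry about the z-axis ⇒ p depends on x, y only through x² + y².
Next, against the integer gridlines: the surface avoids every integer y-axis point in the box; a circular section at z = -1 has radius exactly 1; the surface avoids every integer x-axis point in the box.
Finally, solving for integer coefficients yields p as stated.

2*x^2 + 2*y^2 - 3*z^2 + 1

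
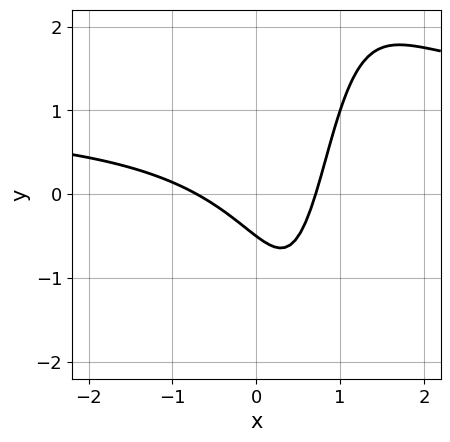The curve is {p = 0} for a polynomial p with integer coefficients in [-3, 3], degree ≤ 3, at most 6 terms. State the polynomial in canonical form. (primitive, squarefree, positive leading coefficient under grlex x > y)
2*x^2*y - 2*x^2 - 3*x*y + 2*y + 1

(a) Degree: a generic line meets the curve in up to 3 points, so deg p = 3.
(b) Solving for integer coefficients yields p as stated.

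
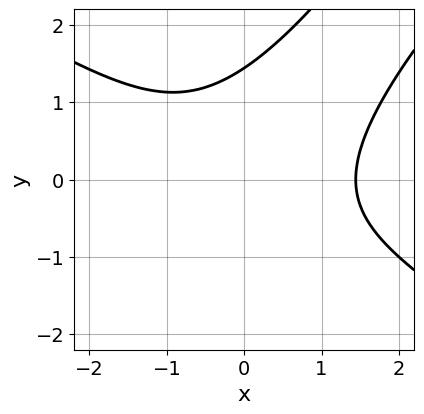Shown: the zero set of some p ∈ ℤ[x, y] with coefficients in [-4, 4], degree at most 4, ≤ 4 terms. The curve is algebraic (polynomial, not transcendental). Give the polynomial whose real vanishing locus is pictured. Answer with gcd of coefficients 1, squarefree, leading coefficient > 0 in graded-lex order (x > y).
x^3 - 2*x*y^2 + y^3 - 3

Degree: the shape is more complex than any degree-2 curve, so deg p = 3.
Solving for integer coefficients yields p as stated.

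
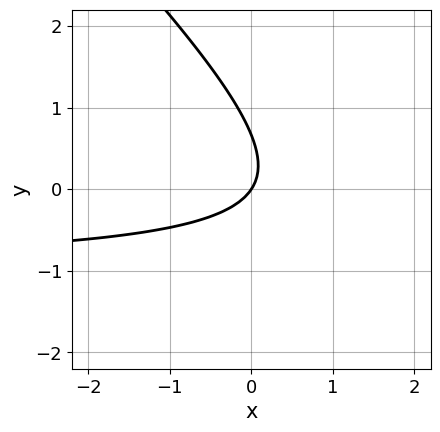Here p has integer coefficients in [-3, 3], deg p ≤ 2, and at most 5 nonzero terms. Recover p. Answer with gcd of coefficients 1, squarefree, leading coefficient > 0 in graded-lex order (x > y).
(a) Degree: no degree-1 curve has this shape, so deg p = 2.
(b) Observable constraints: one x-axis crossing is at x = 0; one y-axis crossing is at y = 0.
(c) Putting this together gives p.

3*x*y + 3*y^2 + 3*x - 2*y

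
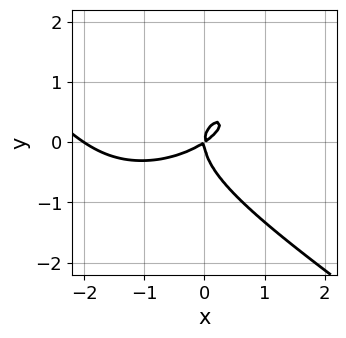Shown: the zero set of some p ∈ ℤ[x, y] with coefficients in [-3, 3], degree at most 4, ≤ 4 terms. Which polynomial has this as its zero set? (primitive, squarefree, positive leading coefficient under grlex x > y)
1. Degree: the shape is more complex than any degree-2 curve, so deg p = 3.
2. From the axis intercepts and sections: among the integer gridlines, it crosses the x-axis at x ∈ {-2, 0}; it meets the y-axis at y = 0 (among the integer gridlines).
3. The integer polynomial consistent with all of this is the stated p.

x^3 + 3*y^3 + 2*x^2 - 3*x*y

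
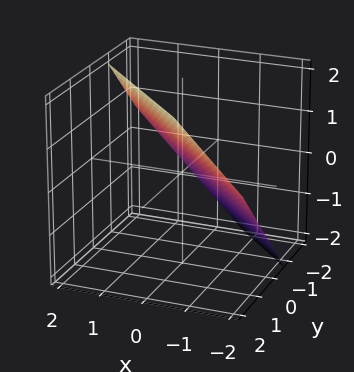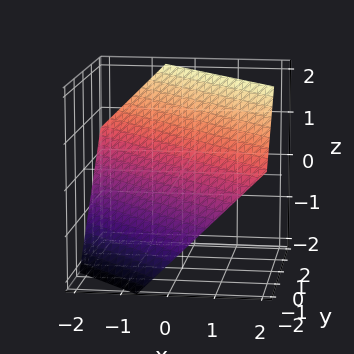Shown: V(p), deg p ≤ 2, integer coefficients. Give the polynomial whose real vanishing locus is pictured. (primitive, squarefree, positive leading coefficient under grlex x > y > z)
(a) deg p = 1.
(b) Putting this together gives p.

3*x + 3*y - 3*z + 2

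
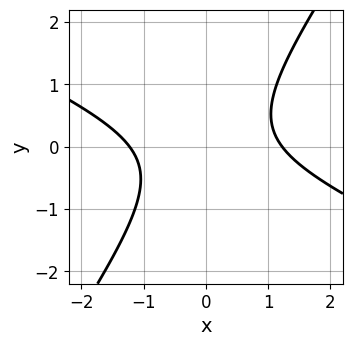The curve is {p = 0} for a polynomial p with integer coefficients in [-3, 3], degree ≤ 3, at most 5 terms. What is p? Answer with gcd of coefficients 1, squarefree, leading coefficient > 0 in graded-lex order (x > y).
First, degree: no degree-1 curve has this shape, so deg p = 2.
Next, observable constraints: the curve avoids every integer y-axis point in the box.
Finally, fitting integer coefficients to these (and the overall shape) gives p.

2*x^2 + 3*x*y - 3*y^2 - 3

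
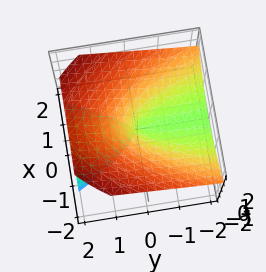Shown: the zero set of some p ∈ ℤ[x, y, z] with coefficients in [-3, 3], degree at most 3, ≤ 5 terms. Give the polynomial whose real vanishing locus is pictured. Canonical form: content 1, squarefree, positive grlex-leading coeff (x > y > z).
(a) The picture has 2 separate pieces.
(b) Degree: no degree-2 surface has this shape, so deg p = 3.
(c) Checking where it meets the axes: it crosses the z-axis at the gridline z = 0; it crosses the x-axis at the gridline x = 0.
(d) Together with the visible shape, these determine p as stated.

2*z^3 - 2*x^2 - 3*y*z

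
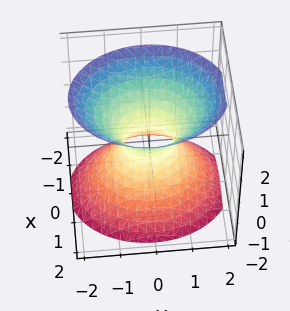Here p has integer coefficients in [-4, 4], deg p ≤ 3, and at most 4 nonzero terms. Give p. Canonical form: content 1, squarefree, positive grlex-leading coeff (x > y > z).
First, deg p = 2. An hourglass — one-sheet hyperboloid; a quadric.
Next, symmetries: the y ↦ −y reflection is a symmetry, so y appears only in even powers; mirror symmetry x ↦ −x ⇒ only even powers of x; the z ↦ −z reflection is a symmetry, so z appears only in even powers.
Next, from the axis intercepts and sections: no z-intercept at any integer in the box.
Finally, fitting integer coefficients to these (and the overall shape) gives p.

3*x^2 + 2*y^2 - 2*z^2 - 1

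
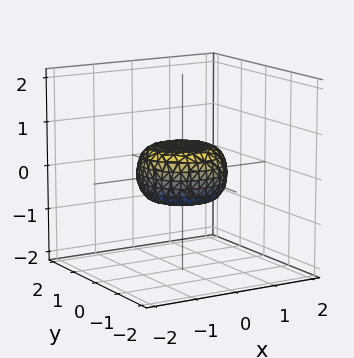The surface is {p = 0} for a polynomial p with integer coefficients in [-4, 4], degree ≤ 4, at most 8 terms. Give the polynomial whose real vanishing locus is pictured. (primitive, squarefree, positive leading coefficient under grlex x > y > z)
2*x^4 + 4*x^2*y^2 + 2*y^4 - x^2 - y^2 + 3*z^2 - 1

1. Degree: the shape is more complex than any degree-3 surface, so deg p = 4.
2. Symmetries: the surface is invariant under rotation about z: p = q(x² + y², z).
3. Checking where it meets the axes: a circular section at z = 0 has radius exactly 1; the y-axis gridline crossings are at y ∈ {-1, 1}; the x-axis gridline crossings are at x ∈ {-1, 1}.
4. The integer polynomial consistent with all of this is the stated p.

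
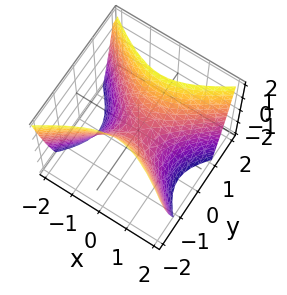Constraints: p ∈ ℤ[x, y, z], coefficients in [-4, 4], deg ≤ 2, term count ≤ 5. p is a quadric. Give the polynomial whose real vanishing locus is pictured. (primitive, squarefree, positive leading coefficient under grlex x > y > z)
2*x^2 - 3*y^2 + 2*z

The degree is 2 — a saddle surface; a quadric.
Symmetries: the y ↦ −y reflection is a symmetry, so y appears only in even powers; mirror symmetry x ↦ −x ⇒ only even powers of x.
From the axis intercepts and sections: it crosses the y-axis at the gridline y = 0; one x-axis crossing is at x = 0; it meets the z-axis at z = 0 (among the integer gridlines).
These observations pin down the coefficients.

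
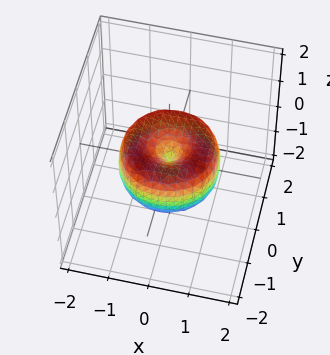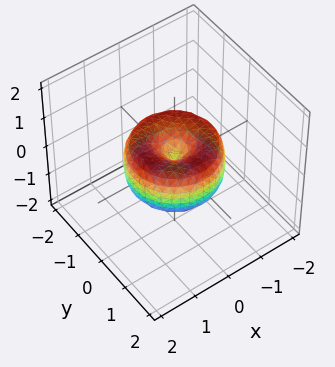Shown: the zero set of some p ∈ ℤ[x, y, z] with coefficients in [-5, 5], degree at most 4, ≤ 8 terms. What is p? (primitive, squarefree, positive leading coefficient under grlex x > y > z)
(a) deg p = 4.
(b) Symmetries: every cross-section ⟂ z is a circle, so x, y appear only via x² + y².
(c) Checking where it meets the axes: it meets the y-axis at y = 0 (among the integer gridlines); a circular section at z = 0 has radius between 1 and 2.
(d) Fitting integer coefficients to these (and the overall shape) gives p.

2*x^4 + 4*x^2*y^2 + 2*y^4 - 3*x^2 - 3*y^2 + 2*z^2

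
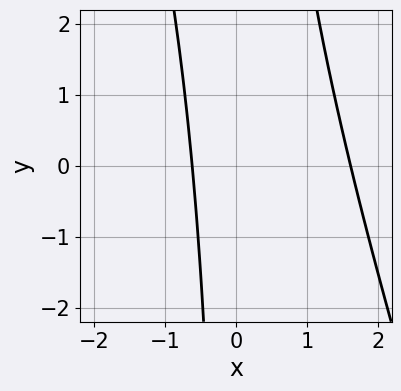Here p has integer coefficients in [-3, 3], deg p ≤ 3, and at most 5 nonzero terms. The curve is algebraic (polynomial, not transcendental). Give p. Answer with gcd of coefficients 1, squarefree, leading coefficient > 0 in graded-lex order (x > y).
The degree is 2 — the shape is more complex than any degree-1 curve.
Against the integer gridlines: the curve avoids every integer y-axis point in the box.
Together with the visible shape, these determine p as stated.

3*x^2 + x*y - 3*x - 3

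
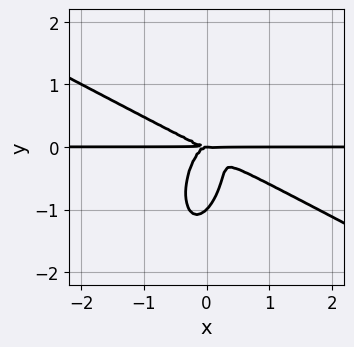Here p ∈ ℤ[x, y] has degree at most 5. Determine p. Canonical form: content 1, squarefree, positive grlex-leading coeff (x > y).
1. The degree is 4 — no degree-3 curve has this shape.
2. From the axis intercepts and sections: the y-axis gridline crossings are at y ∈ {-1, 0}; every point of the x-axis in the box is on the curve.
3. Putting this together gives p.

2*x^3*y + 3*x^2*y^2 - x*y^3 + y^4 + y^3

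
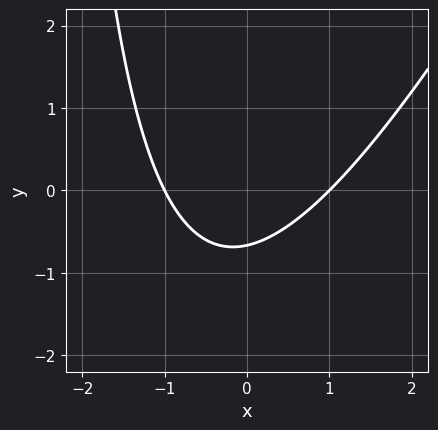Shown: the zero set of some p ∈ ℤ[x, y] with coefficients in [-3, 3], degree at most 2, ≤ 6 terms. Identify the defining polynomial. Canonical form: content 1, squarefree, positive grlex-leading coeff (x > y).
2*x^2 - x*y - 3*y - 2

1. The degree is 2 — no degree-1 curve has this shape.
2. From the axis intercepts and sections: among the integer gridlines, it crosses the x-axis at x ∈ {-1, 1}.
3. The integer polynomial consistent with all of this is the stated p.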